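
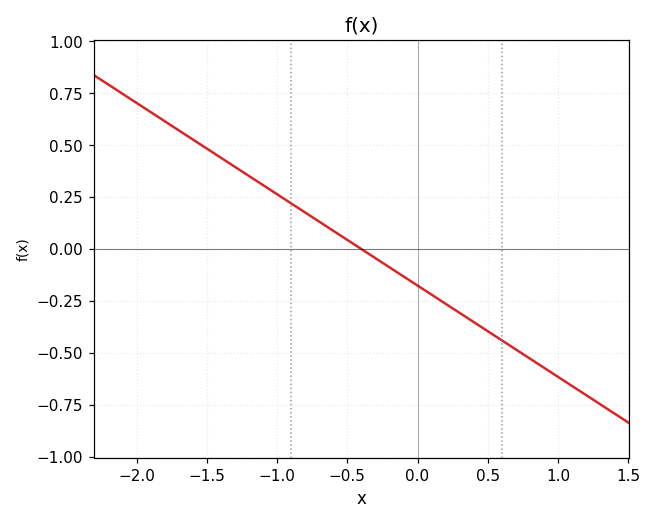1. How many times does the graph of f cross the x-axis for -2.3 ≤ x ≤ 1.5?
1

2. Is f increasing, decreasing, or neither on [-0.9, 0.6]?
decreasing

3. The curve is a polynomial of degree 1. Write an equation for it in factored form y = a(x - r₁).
y = -0.44(x + 0.4)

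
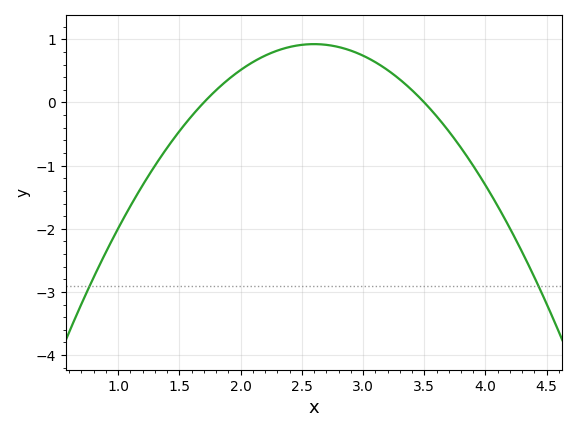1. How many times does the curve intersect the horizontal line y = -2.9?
2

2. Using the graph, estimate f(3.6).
-0.2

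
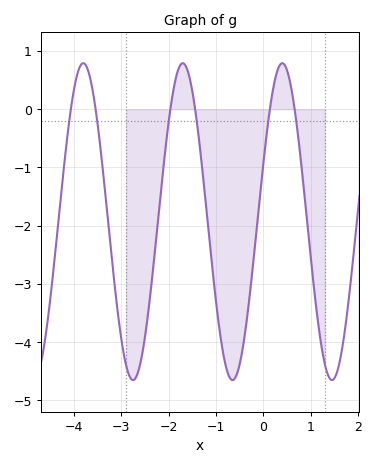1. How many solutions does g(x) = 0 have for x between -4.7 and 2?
6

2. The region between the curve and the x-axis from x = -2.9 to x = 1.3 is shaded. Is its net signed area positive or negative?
negative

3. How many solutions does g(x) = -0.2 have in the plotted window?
6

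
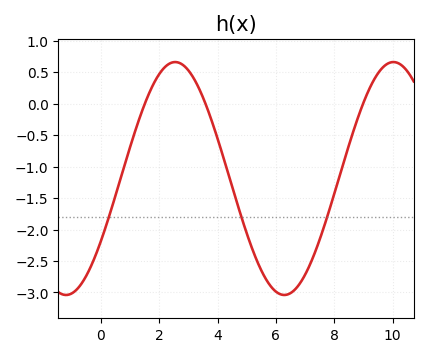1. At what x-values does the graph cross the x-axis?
1.51, 3.59, 8.99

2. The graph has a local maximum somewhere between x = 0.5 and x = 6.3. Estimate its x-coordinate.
2.55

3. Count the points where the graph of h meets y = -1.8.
3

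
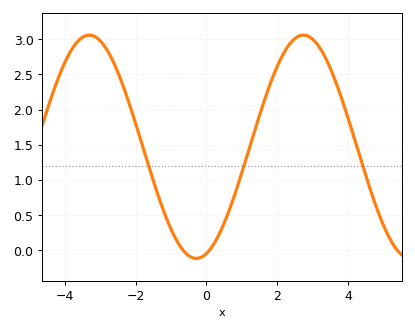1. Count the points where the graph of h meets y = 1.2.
3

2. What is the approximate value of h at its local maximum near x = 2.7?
3.06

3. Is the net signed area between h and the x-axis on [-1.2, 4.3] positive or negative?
positive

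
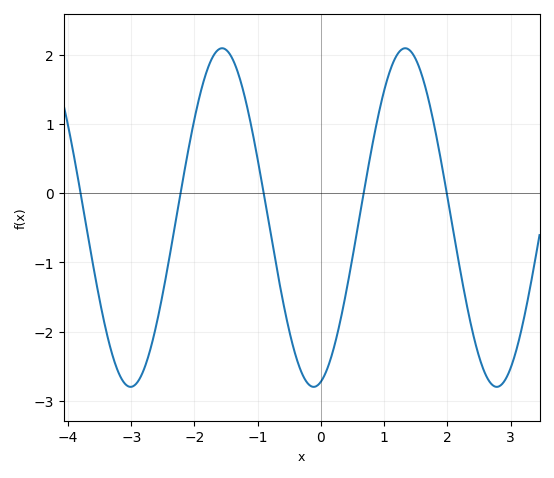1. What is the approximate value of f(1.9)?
0.467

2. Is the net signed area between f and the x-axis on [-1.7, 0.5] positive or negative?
negative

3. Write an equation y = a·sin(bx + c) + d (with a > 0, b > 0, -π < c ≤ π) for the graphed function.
y = 2.45sin(2.17x - 1.32) - 0.35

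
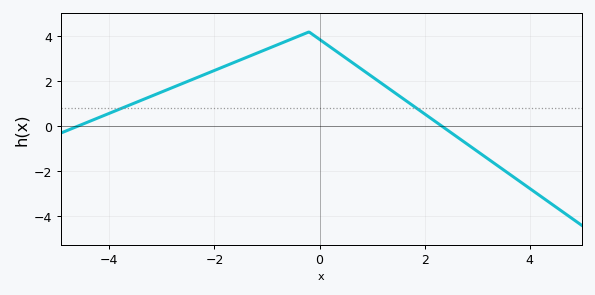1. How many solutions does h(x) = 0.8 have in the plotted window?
2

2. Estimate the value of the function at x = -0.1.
4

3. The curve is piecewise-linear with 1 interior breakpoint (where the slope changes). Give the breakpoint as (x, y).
(-0.2, 4.2)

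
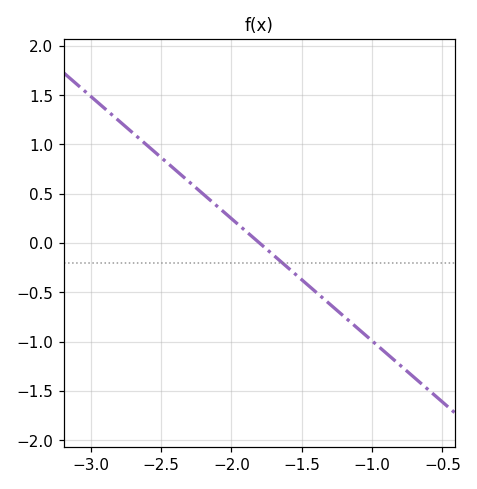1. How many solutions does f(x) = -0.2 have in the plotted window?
1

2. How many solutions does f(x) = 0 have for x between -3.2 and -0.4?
1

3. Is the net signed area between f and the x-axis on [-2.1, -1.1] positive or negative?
negative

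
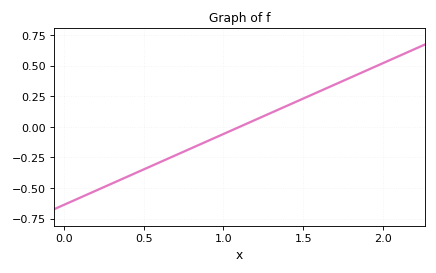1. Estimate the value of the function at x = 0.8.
-0.174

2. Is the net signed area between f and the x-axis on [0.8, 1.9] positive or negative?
positive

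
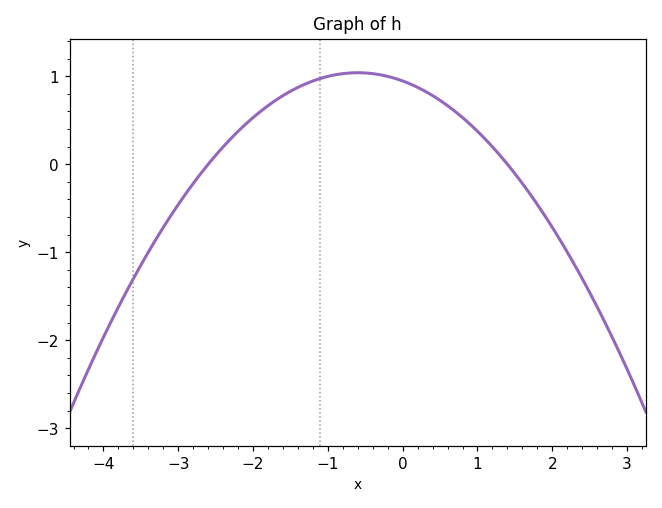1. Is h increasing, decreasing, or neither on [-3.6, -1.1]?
increasing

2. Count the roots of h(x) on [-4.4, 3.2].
2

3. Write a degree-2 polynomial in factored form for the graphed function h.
y = -0.26(x + 2.6)(x - 1.4)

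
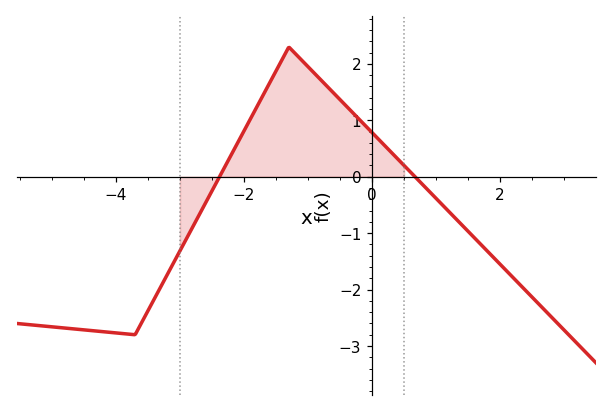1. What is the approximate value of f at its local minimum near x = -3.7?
-2.8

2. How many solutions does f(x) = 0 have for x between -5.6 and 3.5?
2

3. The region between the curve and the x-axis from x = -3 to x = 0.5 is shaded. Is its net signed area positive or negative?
positive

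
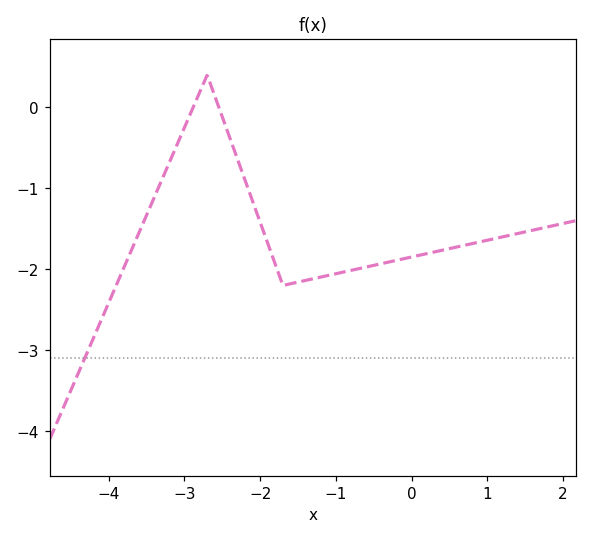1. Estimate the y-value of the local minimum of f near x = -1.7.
-2.2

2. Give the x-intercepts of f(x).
-2.88, -2.55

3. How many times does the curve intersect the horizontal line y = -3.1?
1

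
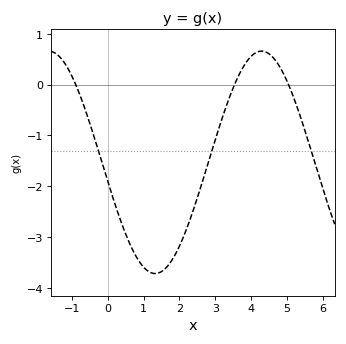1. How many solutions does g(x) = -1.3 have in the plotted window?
3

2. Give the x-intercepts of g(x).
-0.8, 3.6, 5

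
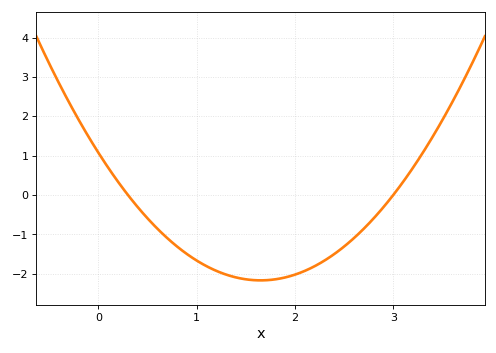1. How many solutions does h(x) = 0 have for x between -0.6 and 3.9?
2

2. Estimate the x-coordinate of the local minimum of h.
1.65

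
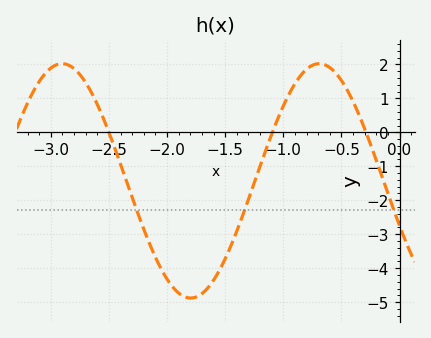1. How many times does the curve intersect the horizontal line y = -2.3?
3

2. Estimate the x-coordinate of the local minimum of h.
-1.8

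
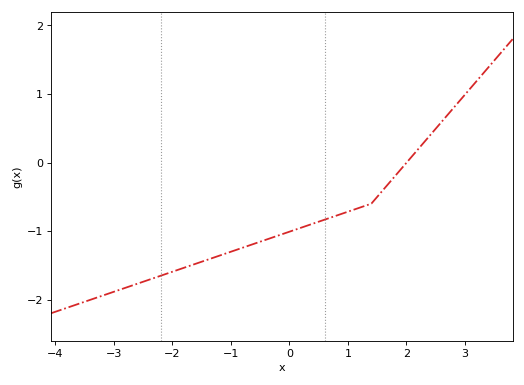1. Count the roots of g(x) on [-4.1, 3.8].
1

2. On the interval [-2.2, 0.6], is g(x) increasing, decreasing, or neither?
increasing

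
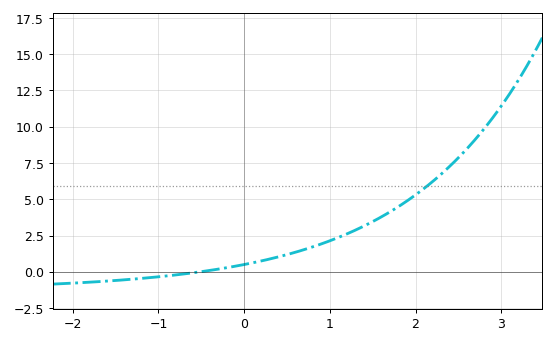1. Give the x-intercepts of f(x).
-0.5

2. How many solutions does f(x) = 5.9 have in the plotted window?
1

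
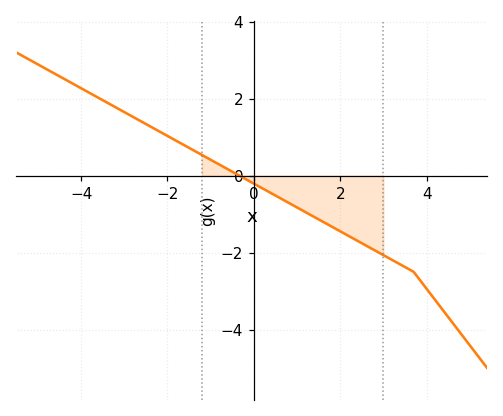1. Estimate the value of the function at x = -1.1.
0.4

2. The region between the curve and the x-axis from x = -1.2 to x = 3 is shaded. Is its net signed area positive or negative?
negative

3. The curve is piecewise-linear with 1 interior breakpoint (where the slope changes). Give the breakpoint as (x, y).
(3.7, -2.5)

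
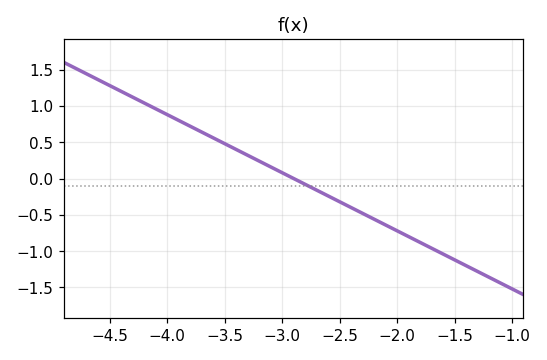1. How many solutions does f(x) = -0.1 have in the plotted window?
1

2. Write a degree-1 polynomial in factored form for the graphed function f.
y = -0.8(x + 2.9)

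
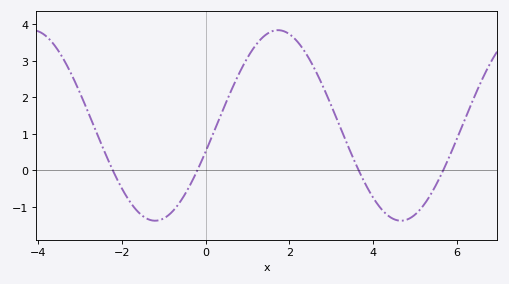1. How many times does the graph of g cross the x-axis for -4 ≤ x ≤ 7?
4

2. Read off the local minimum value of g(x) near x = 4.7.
-1.4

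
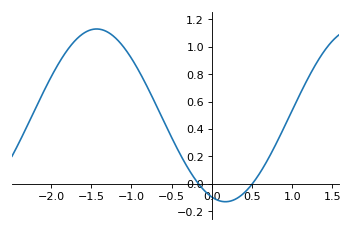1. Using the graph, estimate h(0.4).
-0.06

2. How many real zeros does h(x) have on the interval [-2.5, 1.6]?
2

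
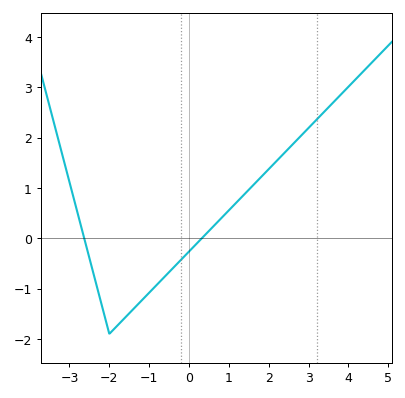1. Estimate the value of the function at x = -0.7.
-0.8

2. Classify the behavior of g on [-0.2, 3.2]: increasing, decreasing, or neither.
increasing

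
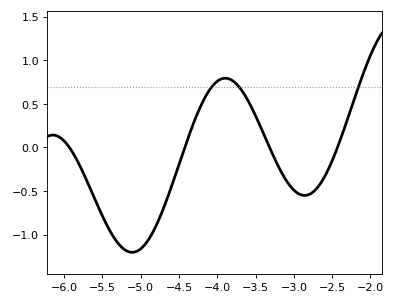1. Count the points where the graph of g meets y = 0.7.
3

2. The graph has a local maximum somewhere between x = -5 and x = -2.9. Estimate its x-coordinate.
-3.9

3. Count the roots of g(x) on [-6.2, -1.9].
4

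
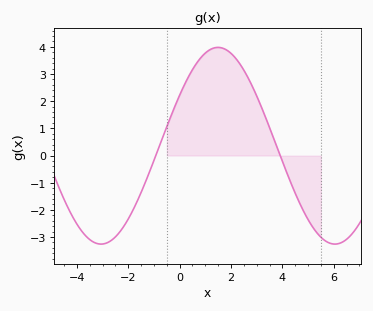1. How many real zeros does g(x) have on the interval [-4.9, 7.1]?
2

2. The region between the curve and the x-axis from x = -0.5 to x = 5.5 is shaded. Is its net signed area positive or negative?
positive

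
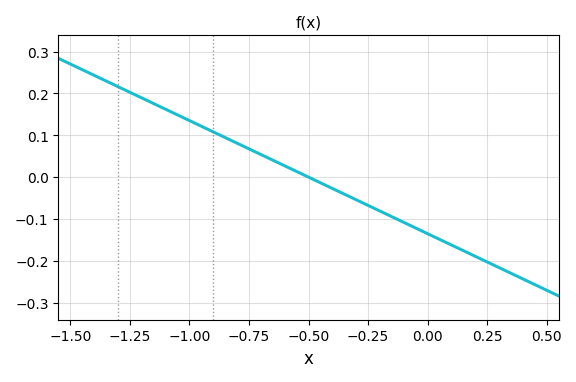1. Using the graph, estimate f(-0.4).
-0.027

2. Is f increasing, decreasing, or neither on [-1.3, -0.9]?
decreasing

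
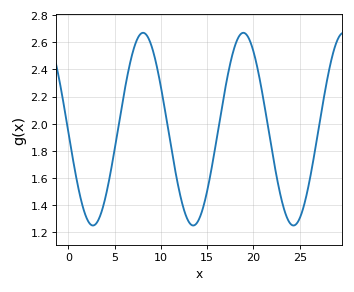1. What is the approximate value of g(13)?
1.28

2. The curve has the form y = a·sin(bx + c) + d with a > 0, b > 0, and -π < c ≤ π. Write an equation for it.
y = 0.71sin(0.58x - 3.11) + 1.96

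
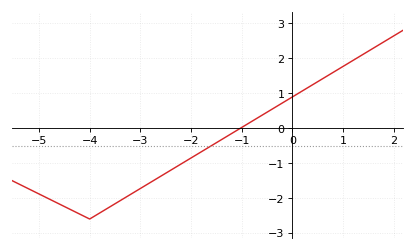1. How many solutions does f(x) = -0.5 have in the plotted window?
1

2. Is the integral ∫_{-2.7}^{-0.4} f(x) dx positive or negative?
negative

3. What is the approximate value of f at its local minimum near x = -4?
-2.6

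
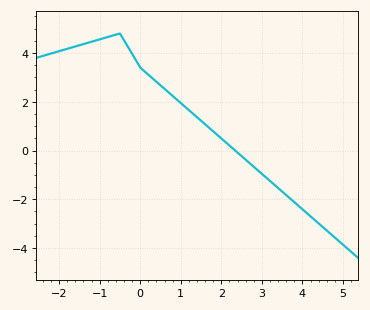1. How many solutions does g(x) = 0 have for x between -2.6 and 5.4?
1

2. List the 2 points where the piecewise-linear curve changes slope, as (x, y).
(-0.5, 4.8); (0, 3.4)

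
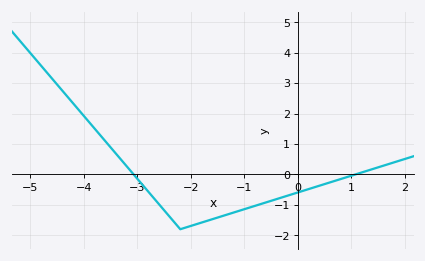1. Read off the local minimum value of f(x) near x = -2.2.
-1.8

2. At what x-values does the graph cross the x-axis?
-3.07, 1.07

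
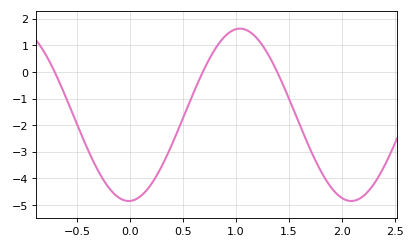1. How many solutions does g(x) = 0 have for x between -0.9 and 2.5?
3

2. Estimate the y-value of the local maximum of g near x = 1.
1.6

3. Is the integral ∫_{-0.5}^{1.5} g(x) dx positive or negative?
negative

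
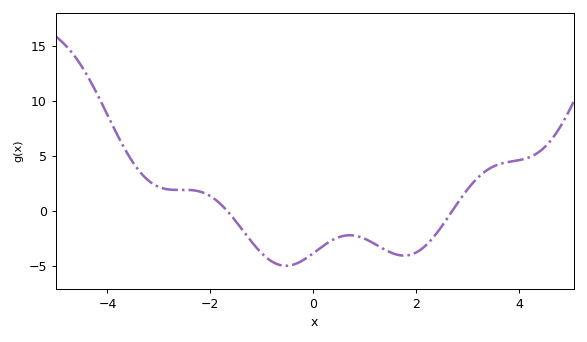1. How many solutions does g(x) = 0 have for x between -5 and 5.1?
2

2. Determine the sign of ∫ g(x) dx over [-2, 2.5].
negative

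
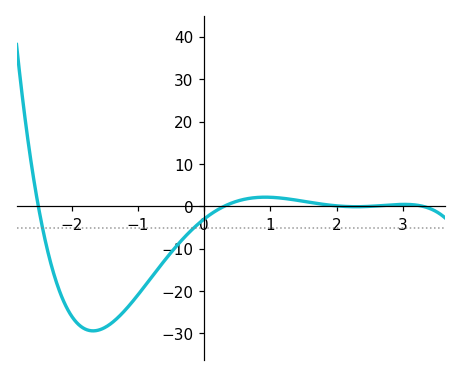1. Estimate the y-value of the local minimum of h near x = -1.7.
-29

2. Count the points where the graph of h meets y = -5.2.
2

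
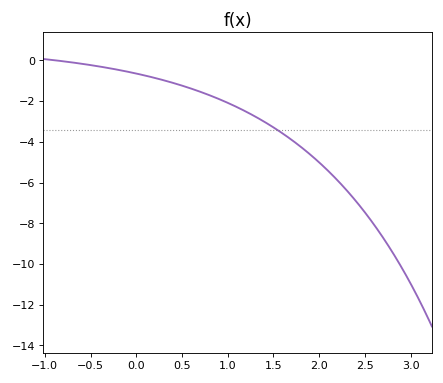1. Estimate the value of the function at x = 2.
-5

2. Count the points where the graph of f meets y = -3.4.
1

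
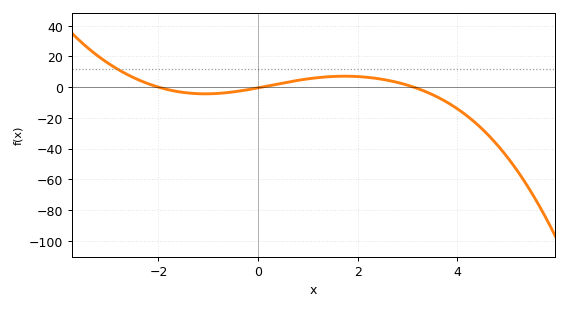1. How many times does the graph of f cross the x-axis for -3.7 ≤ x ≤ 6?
3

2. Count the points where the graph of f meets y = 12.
1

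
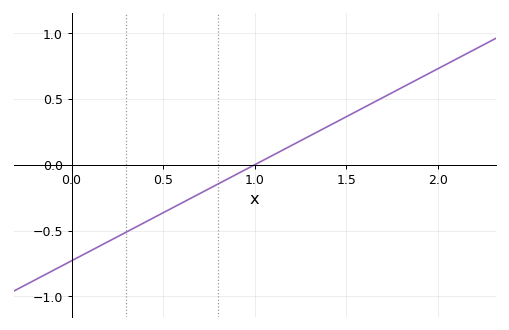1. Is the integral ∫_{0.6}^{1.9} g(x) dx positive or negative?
positive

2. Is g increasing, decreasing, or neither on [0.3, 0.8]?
increasing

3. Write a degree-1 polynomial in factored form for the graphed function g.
y = 0.73(x - 1)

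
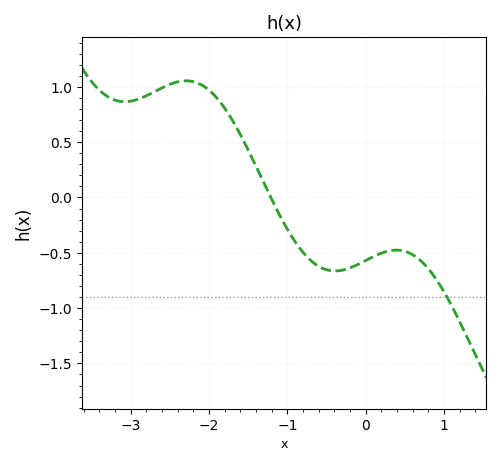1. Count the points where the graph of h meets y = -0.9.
1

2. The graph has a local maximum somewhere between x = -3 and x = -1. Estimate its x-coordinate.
-2.29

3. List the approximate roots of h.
-1.21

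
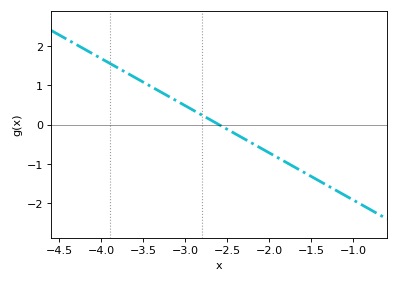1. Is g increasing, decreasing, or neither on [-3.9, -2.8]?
decreasing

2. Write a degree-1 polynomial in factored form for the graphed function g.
y = -1.2(x + 2.6)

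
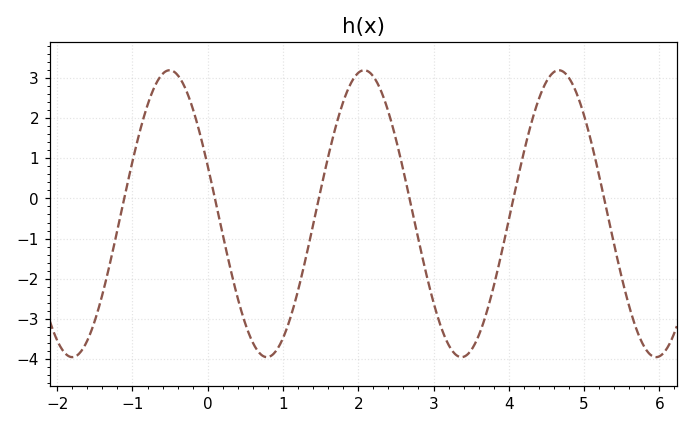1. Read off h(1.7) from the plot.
1.8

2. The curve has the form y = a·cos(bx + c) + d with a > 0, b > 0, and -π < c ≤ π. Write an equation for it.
y = 3.57cos(2.4x + 1.2) - 0.38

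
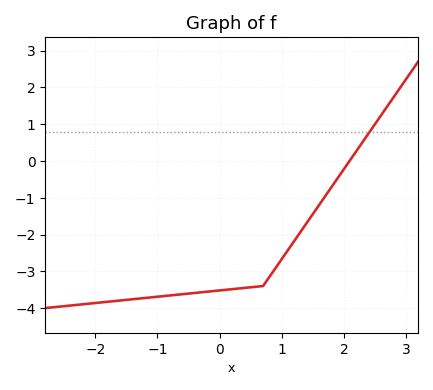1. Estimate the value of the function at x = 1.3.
-1.9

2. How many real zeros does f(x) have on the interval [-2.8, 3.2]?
1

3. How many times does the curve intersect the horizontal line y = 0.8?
1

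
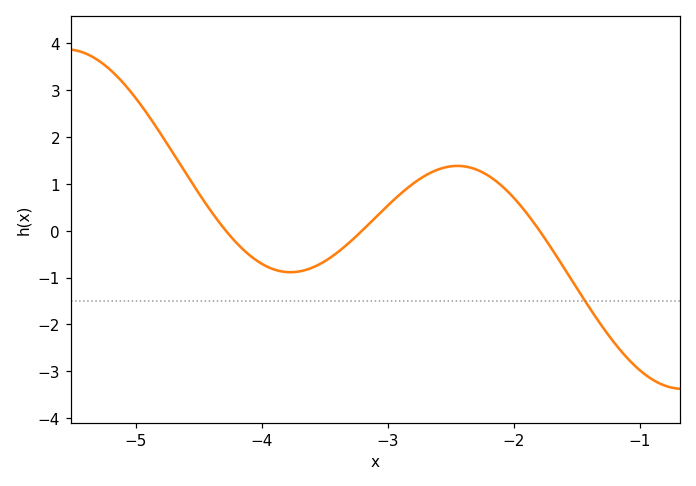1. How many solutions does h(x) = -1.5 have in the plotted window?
1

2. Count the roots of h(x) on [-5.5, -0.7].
3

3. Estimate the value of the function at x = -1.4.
-1.6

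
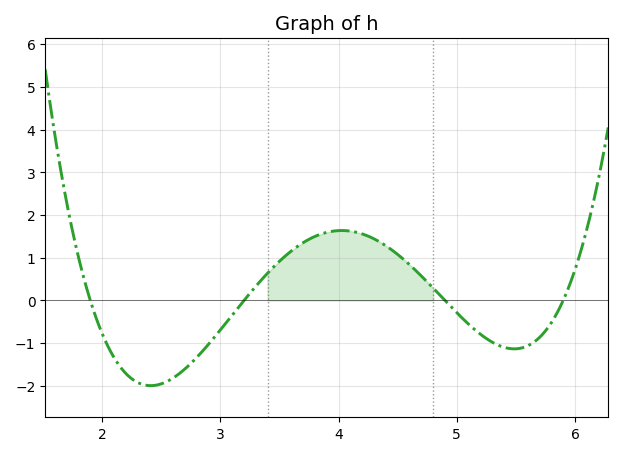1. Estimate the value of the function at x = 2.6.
-1.8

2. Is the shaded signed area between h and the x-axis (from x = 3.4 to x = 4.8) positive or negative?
positive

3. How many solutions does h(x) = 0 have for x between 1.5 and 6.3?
4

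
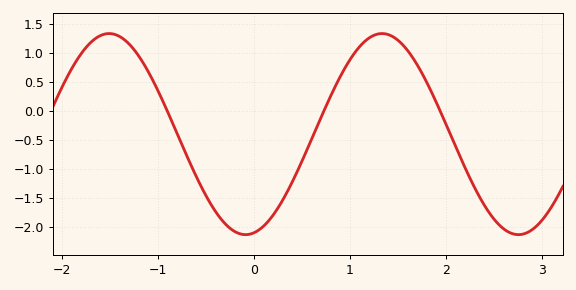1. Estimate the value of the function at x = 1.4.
1.32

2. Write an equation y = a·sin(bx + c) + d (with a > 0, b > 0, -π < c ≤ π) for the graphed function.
y = 1.74sin(2.21x - 1.38) - 0.4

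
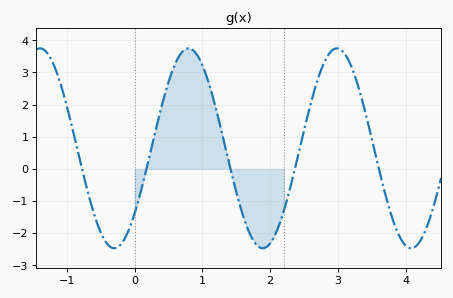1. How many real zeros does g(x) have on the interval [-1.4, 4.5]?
5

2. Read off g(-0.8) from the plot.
0.222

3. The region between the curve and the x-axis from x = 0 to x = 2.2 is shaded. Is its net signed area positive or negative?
positive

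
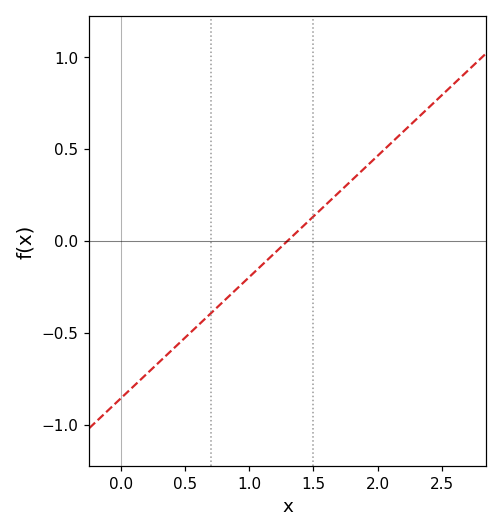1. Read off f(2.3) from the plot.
0.66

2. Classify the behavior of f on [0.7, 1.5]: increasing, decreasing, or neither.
increasing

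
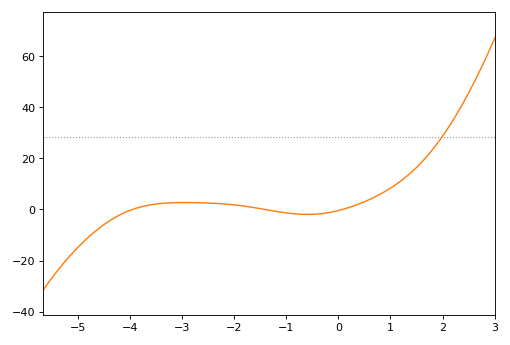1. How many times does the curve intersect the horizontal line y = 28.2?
1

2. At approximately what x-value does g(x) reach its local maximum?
-2.94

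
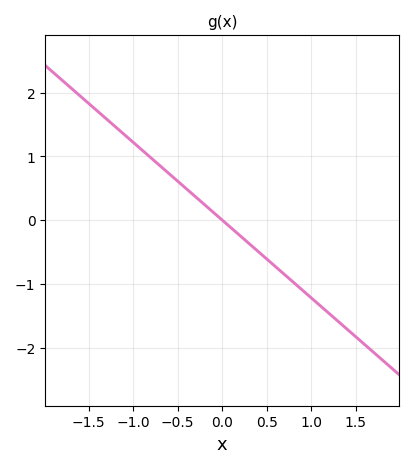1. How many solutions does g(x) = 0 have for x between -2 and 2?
1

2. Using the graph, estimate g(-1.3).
1.6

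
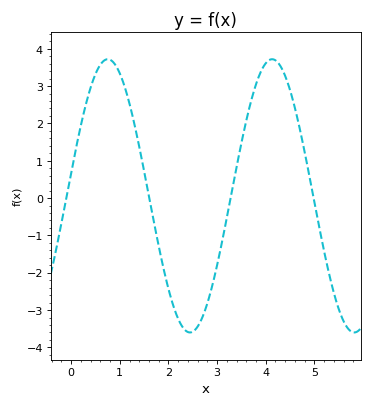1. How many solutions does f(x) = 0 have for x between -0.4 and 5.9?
4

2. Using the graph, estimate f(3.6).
2.1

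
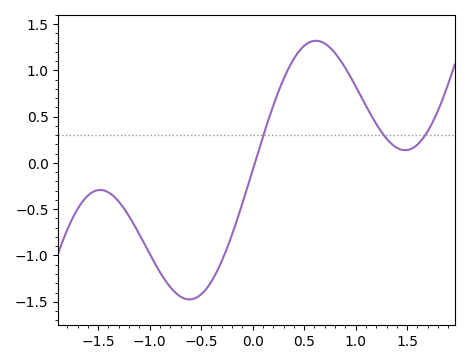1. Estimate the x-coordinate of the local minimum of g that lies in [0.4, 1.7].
1.48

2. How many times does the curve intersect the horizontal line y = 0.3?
3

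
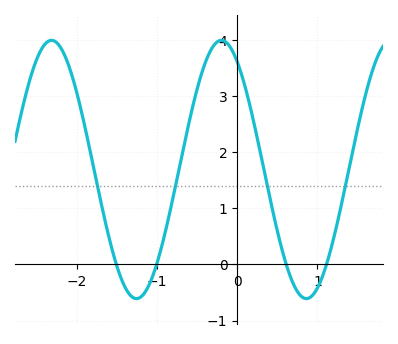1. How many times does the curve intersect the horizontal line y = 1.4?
4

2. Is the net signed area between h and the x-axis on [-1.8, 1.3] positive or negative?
positive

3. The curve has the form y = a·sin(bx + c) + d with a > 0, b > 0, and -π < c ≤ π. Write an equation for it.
y = 2.3sin(2.97x + 2.15) + 1.69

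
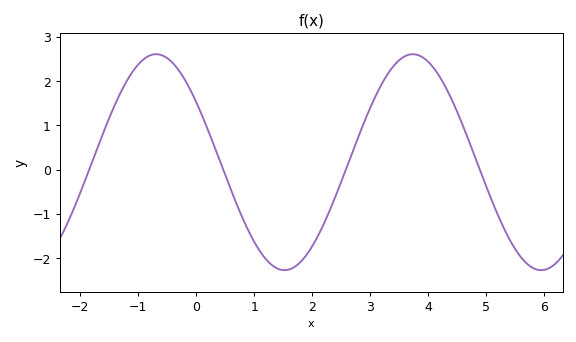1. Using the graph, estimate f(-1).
2.4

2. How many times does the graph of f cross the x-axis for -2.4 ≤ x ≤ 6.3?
4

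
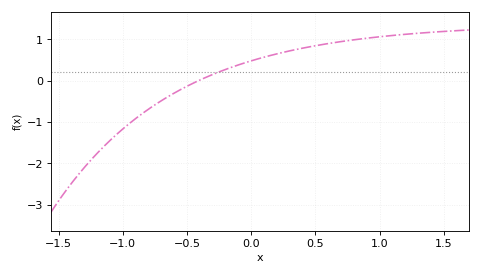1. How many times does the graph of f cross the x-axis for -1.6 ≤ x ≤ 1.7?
1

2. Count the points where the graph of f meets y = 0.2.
1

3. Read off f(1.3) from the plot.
1.15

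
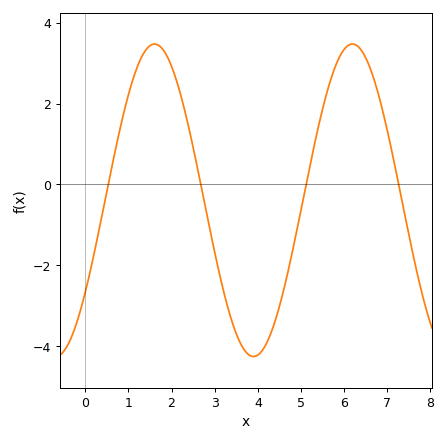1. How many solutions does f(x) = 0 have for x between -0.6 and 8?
4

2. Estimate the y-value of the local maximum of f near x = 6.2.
3.4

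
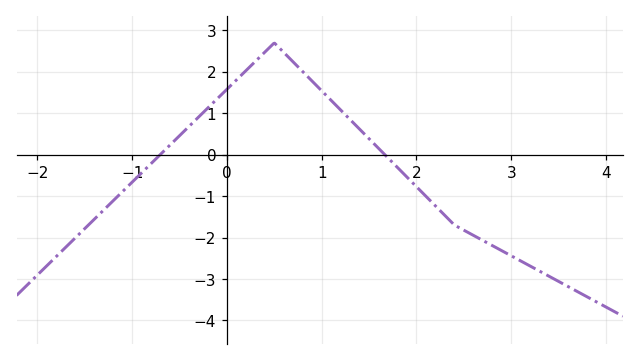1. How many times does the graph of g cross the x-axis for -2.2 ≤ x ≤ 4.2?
2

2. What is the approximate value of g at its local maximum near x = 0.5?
2.7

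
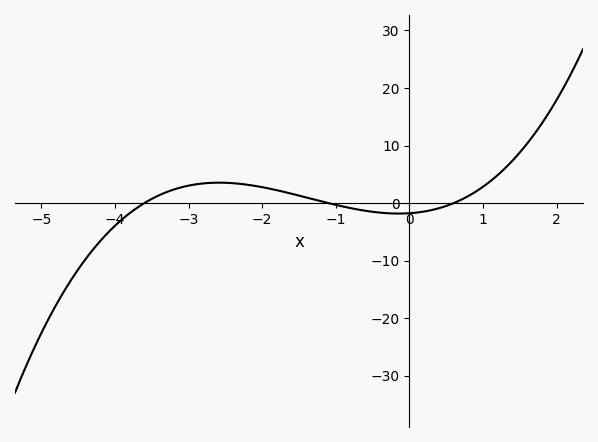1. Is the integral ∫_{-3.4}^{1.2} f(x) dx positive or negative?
positive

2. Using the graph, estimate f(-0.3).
-1.76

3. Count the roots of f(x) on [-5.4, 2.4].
3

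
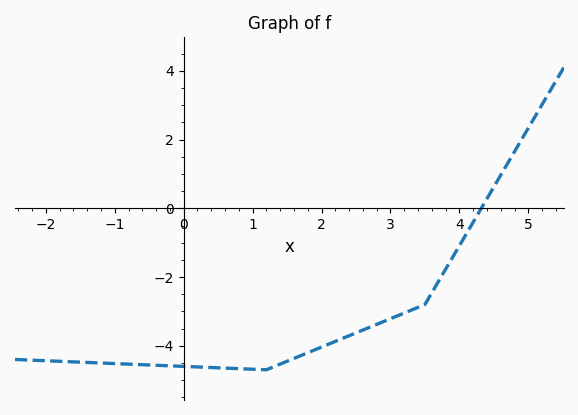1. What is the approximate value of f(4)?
-1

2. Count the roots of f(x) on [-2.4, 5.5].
1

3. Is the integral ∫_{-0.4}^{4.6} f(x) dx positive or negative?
negative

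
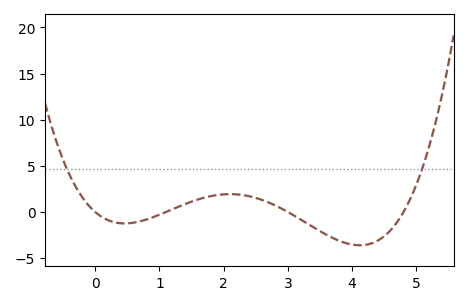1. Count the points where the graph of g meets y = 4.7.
2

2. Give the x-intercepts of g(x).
0, 1.1, 3, 4.8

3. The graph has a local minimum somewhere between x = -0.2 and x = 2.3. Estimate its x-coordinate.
0.5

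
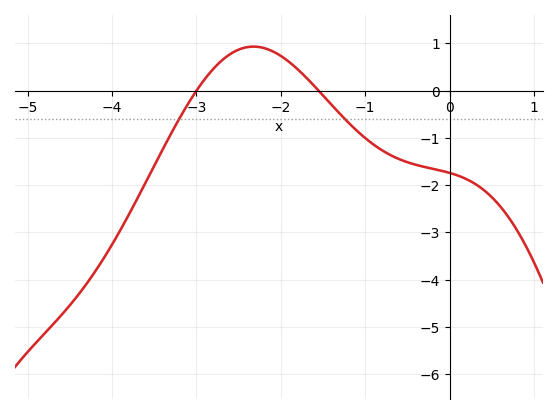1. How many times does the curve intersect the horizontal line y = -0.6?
2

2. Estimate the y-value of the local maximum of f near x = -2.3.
0.9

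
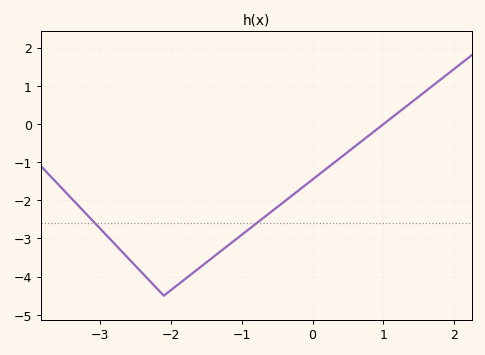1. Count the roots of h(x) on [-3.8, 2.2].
1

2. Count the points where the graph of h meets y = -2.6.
2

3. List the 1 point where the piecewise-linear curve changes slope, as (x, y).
(-2.1, -4.5)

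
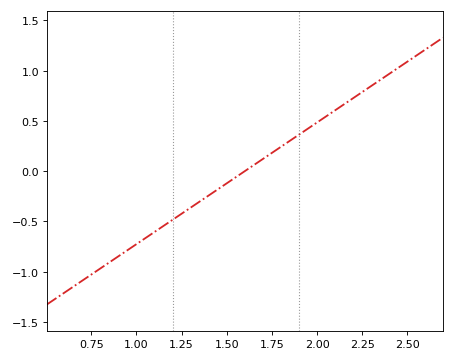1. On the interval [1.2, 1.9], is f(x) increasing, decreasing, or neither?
increasing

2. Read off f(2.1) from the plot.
0.6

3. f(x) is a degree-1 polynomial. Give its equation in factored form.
y = 1.21(x - 1.6)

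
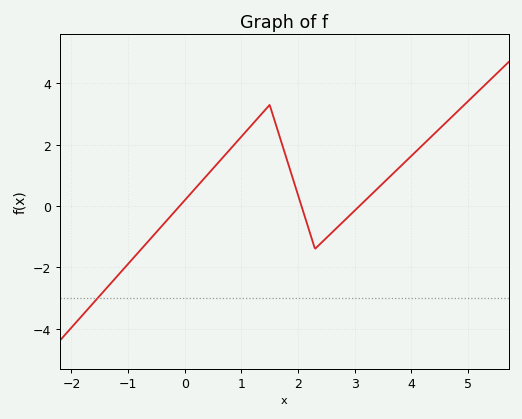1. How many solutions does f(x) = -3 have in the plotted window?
1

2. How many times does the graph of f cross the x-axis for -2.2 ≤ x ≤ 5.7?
3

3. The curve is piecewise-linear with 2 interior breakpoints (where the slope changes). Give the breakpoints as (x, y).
(1.5, 3.3); (2.3, -1.4)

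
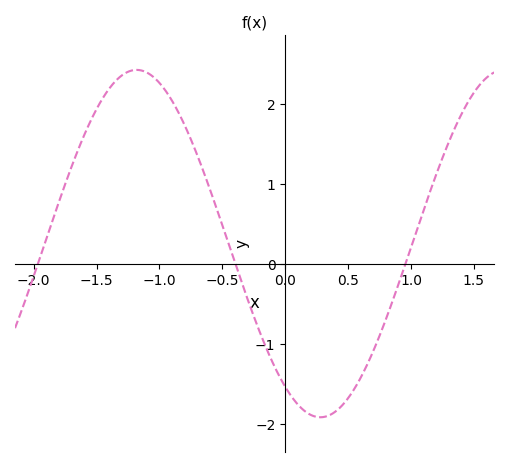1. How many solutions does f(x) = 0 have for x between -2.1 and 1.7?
3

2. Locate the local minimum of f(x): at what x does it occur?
0.281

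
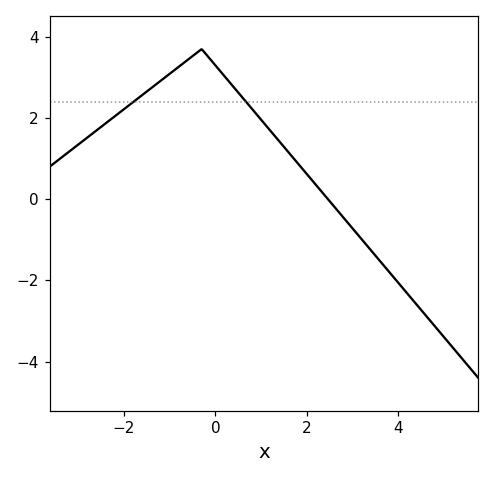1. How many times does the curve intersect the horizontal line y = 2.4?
2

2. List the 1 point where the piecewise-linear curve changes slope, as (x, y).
(-0.3, 3.7)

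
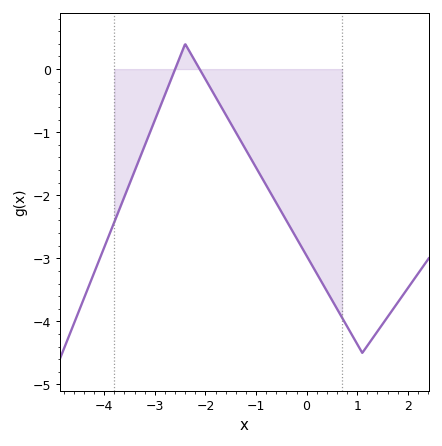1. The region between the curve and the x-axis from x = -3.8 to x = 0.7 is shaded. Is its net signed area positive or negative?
negative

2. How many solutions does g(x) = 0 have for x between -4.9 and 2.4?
2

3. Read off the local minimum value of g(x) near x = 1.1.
-4.5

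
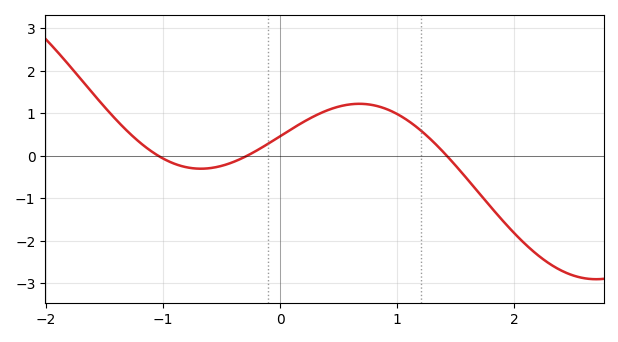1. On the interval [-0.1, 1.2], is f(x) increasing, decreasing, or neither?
neither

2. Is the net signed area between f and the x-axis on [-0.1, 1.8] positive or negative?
positive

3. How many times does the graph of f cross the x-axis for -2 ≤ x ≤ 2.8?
3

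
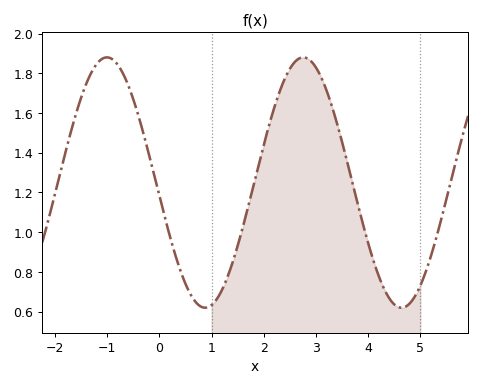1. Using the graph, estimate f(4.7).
0.623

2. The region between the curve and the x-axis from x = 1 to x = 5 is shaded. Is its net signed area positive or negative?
positive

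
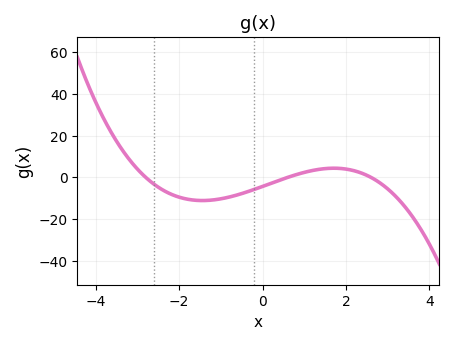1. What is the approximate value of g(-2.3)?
-8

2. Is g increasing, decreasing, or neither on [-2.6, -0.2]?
neither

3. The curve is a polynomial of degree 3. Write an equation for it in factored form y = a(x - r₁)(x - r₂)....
y = -0.99(x + 2.8)(x - 0.6)(x - 2.6)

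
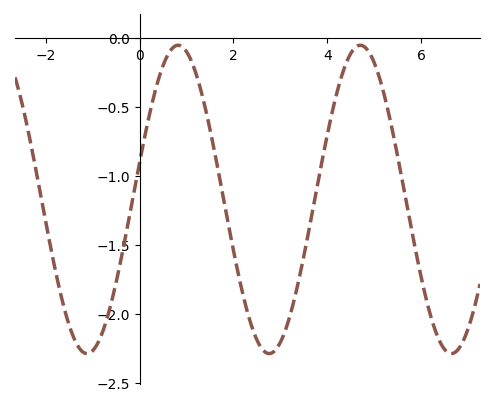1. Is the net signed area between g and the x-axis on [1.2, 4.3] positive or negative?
negative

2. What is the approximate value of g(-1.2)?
-2.3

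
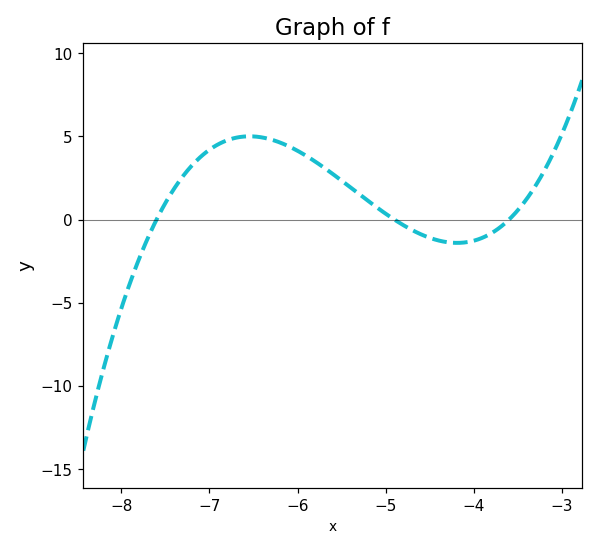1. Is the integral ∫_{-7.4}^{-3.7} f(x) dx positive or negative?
positive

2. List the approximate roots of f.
-7.6, -4.9, -3.6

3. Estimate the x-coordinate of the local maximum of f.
-6.55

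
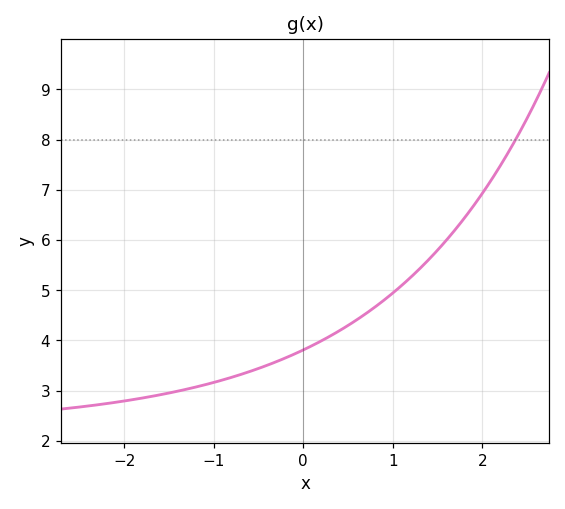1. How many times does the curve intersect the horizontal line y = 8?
1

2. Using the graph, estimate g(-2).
2.8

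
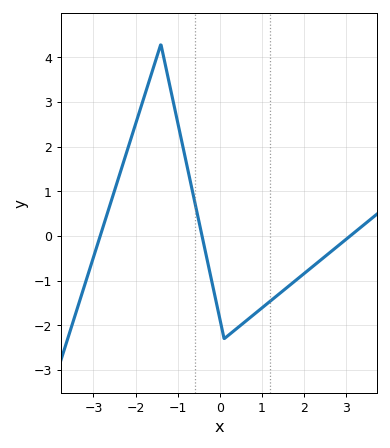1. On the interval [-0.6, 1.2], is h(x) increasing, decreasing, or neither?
neither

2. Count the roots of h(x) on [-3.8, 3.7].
3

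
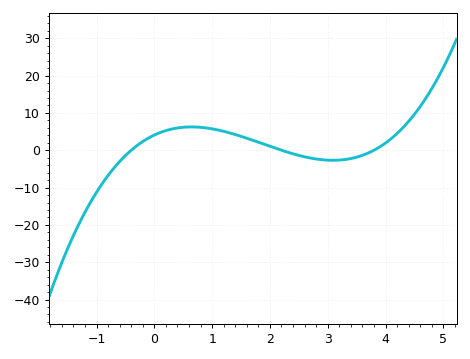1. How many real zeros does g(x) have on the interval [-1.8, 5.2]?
3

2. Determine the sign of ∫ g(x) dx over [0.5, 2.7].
positive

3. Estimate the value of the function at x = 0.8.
6.15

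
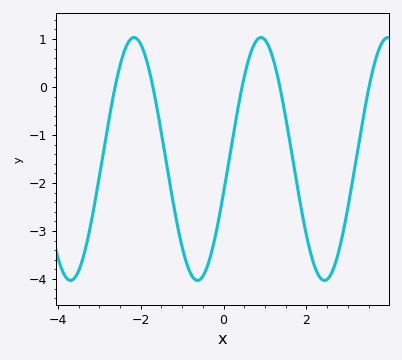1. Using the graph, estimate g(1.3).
0.24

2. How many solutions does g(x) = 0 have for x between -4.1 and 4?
5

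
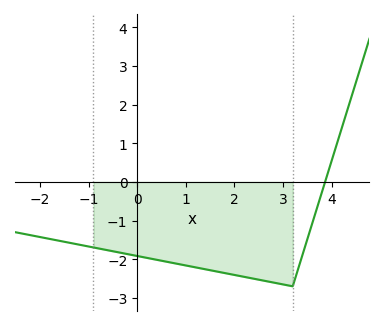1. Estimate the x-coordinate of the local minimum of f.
3.2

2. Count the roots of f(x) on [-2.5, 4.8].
1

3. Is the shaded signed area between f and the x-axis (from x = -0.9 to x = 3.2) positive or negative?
negative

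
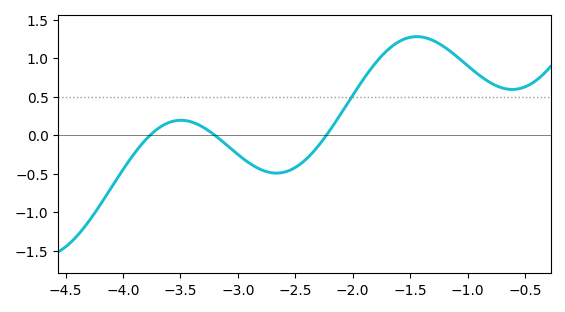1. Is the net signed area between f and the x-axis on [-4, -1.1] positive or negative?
positive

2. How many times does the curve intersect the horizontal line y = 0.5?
1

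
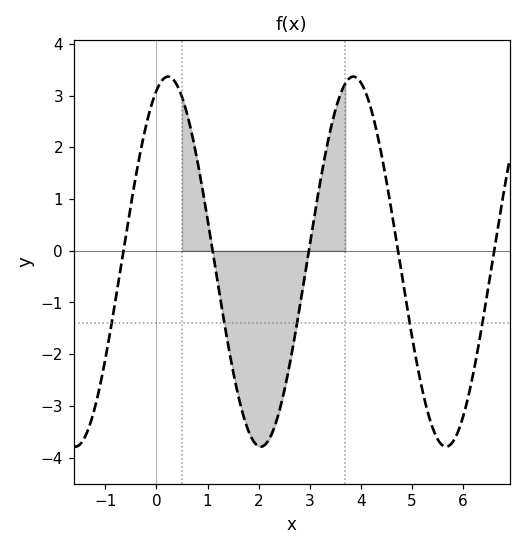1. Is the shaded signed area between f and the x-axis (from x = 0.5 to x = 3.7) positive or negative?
negative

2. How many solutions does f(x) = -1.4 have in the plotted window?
5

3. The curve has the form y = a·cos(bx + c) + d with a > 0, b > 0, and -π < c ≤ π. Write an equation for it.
y = 3.58cos(1.73x - 0.392) - 0.21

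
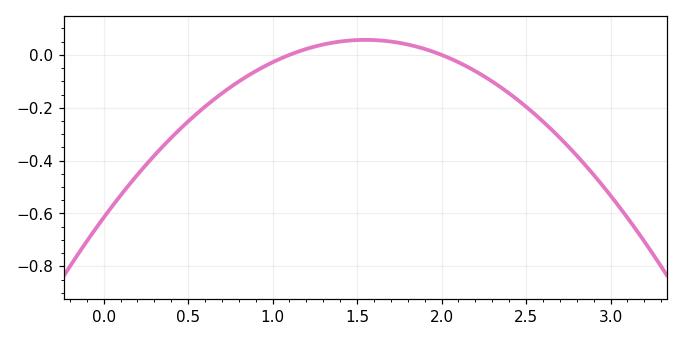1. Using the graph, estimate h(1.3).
0.039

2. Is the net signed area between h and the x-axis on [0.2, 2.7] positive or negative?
negative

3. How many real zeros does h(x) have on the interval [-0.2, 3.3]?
2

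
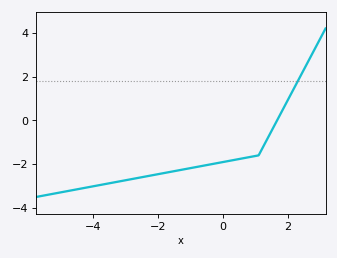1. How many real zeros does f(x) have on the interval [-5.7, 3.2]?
1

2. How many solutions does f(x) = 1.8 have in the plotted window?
1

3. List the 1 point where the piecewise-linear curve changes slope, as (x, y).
(1.1, -1.6)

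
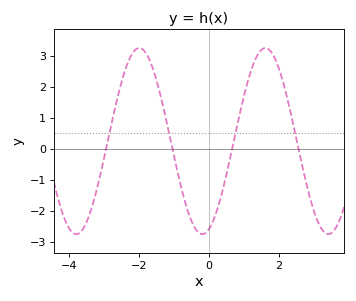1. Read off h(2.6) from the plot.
-0.172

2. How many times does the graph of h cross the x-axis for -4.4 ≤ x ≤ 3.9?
4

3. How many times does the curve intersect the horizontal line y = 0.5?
4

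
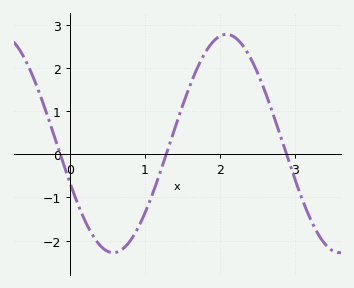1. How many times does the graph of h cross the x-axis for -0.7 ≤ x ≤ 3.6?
3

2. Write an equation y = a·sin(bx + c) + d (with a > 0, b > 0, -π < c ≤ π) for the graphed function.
y = 2.53sin(2.1x - 2.8) + 0.25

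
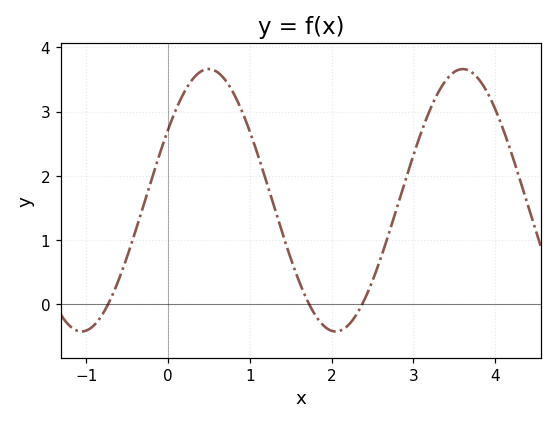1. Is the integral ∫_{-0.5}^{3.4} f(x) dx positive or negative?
positive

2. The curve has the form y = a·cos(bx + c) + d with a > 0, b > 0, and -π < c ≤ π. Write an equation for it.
y = 2.04cos(2.02x - 1) + 1.62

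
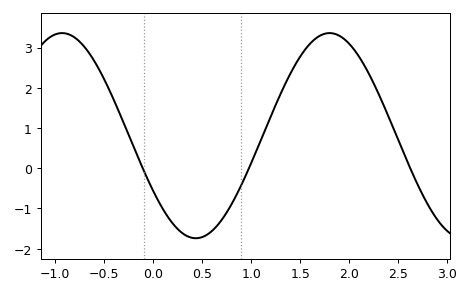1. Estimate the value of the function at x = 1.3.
1.85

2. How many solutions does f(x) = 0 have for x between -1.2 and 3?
3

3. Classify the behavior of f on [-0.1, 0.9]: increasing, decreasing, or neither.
neither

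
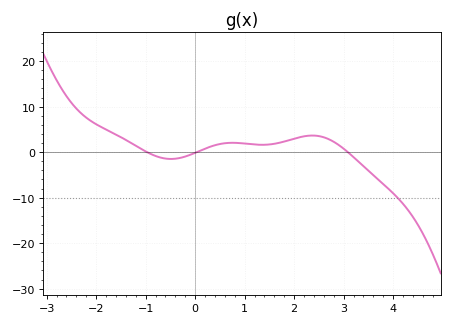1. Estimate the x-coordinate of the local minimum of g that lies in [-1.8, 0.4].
-0.491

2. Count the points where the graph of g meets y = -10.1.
1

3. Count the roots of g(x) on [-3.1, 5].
3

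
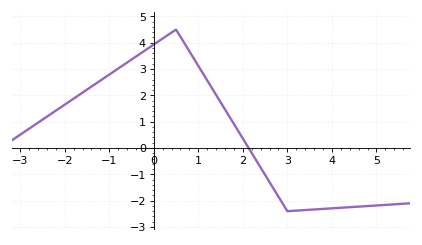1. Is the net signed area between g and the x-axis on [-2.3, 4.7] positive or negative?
positive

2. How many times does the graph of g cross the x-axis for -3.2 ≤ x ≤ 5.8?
1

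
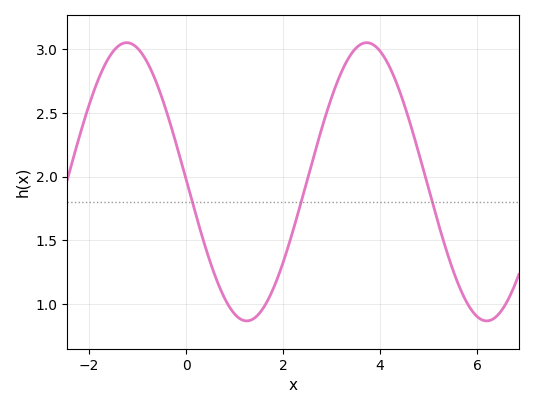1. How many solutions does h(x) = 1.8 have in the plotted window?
3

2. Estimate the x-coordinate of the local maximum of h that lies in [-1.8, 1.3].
-1.2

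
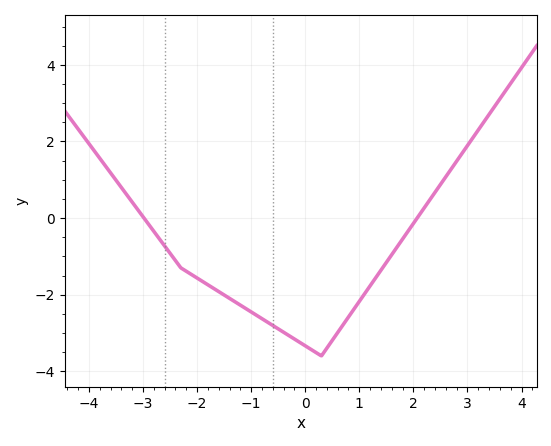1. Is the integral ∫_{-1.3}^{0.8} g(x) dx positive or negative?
negative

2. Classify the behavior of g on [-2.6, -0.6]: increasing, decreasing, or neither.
decreasing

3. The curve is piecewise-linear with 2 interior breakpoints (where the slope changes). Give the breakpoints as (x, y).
(-2.3, -1.3); (0.3, -3.6)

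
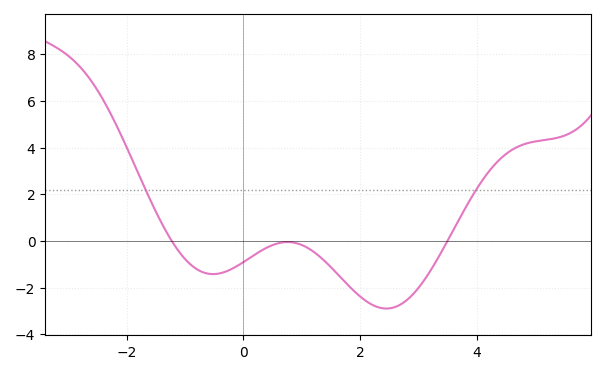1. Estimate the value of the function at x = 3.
-2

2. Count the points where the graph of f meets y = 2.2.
2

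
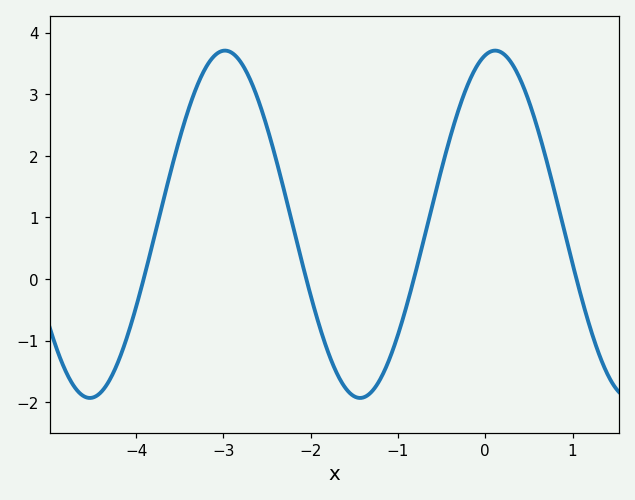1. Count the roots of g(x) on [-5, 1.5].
4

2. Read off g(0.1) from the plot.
3.71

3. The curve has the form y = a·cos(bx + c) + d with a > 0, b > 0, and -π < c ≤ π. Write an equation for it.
y = 2.82cos(2.03x - 0.23) + 0.89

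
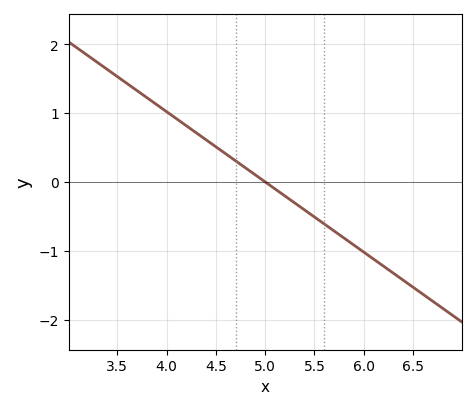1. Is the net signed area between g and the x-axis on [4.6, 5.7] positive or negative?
negative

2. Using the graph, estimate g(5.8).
-0.816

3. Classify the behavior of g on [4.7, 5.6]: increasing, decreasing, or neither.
decreasing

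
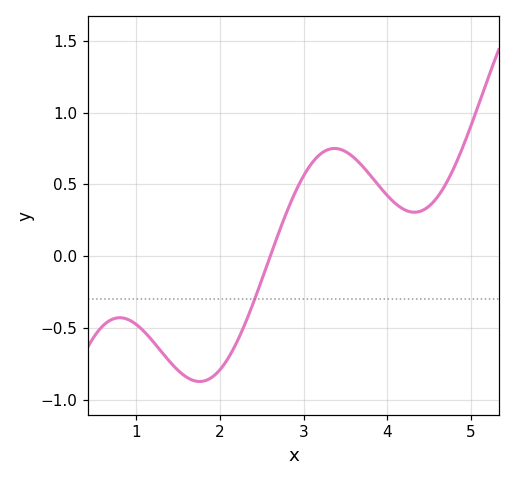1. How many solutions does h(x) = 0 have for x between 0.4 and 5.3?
1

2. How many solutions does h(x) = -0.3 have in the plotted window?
1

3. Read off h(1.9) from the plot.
-0.847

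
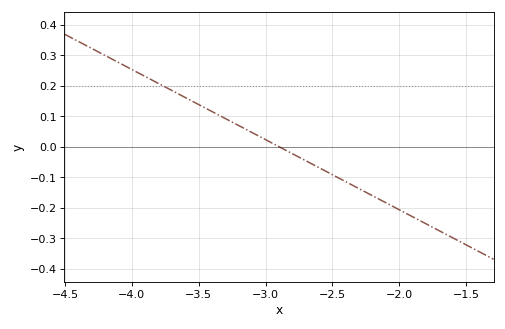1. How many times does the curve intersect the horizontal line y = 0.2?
1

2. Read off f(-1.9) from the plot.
-0.23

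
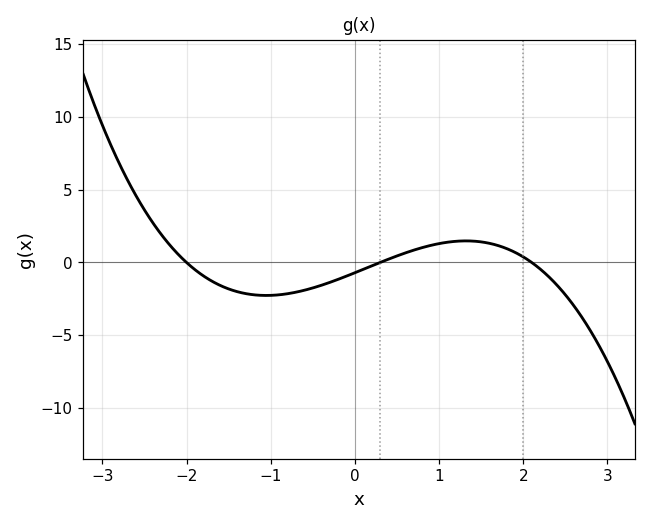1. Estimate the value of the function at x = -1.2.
-2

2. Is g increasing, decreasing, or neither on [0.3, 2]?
neither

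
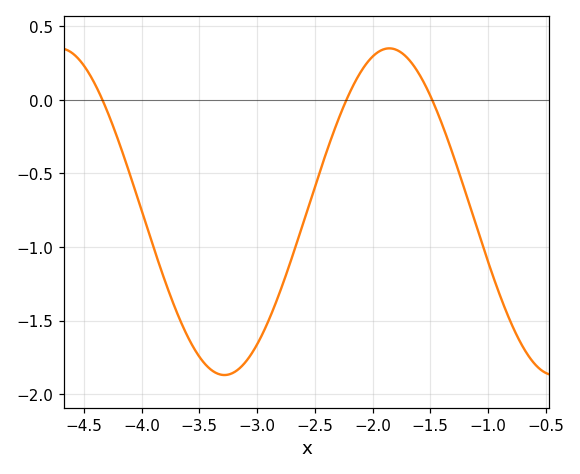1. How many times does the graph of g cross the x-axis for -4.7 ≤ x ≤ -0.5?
3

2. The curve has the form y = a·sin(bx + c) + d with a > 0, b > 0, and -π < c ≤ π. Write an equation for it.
y = 1.11sin(2.2x - 0.63) - 0.76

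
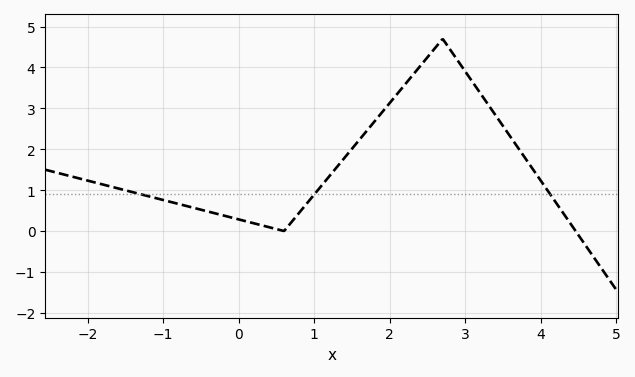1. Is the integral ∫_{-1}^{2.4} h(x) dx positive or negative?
positive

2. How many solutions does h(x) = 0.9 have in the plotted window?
3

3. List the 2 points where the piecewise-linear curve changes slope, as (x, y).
(0.6, 0); (2.7, 4.7)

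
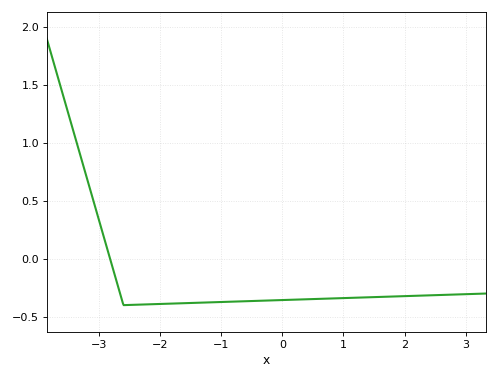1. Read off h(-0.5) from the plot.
-0.365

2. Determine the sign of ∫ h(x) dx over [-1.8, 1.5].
negative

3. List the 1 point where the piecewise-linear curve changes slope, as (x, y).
(-2.6, -0.4)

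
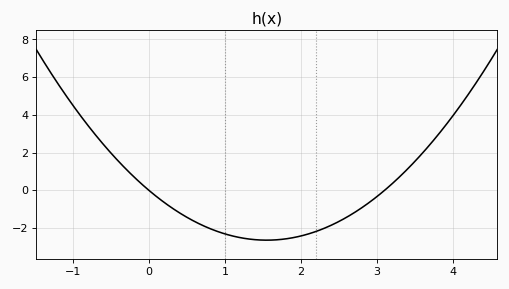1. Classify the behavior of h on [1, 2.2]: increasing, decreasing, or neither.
neither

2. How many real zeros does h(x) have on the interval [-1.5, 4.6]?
2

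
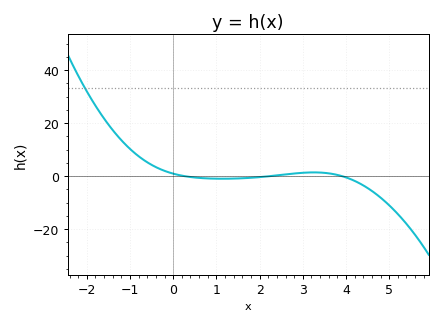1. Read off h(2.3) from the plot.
0.108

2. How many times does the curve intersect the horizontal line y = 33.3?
1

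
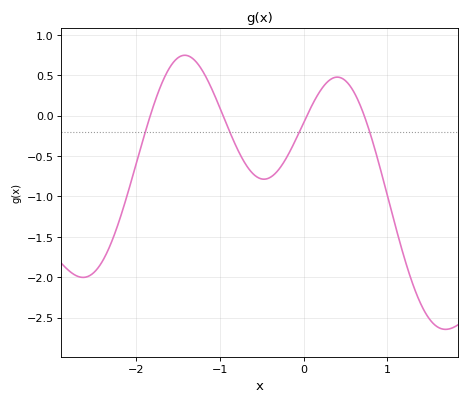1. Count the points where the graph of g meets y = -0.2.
4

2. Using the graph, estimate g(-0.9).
-0.15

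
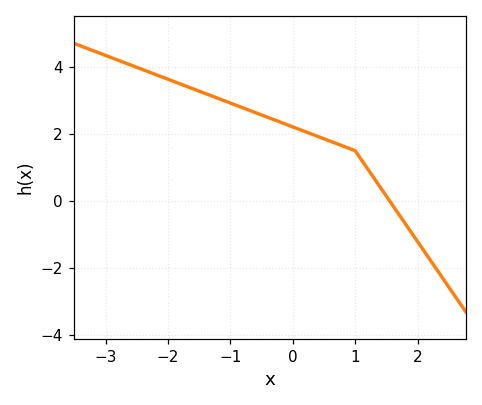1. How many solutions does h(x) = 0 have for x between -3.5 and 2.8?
1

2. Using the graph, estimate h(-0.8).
2.8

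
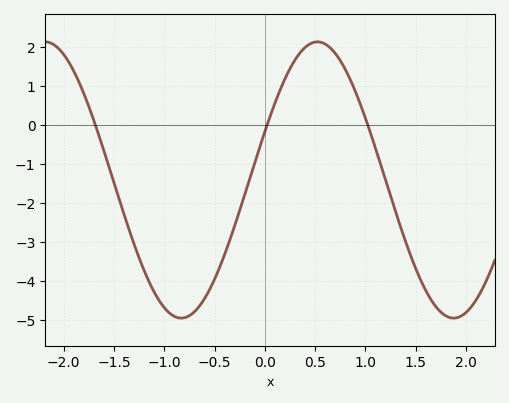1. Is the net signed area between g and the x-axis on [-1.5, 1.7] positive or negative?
negative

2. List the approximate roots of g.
-1.7, 0, 1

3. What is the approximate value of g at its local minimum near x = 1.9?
-4.9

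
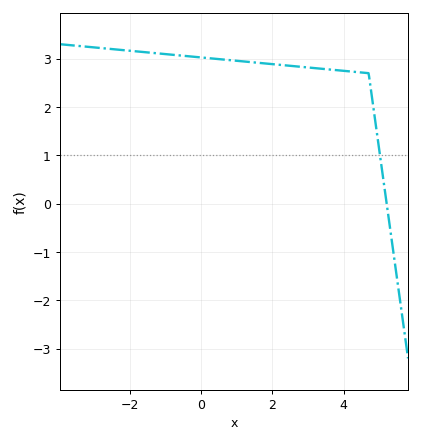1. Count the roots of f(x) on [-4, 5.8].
1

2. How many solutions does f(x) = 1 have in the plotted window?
1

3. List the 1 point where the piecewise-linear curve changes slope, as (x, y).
(4.7, 2.7)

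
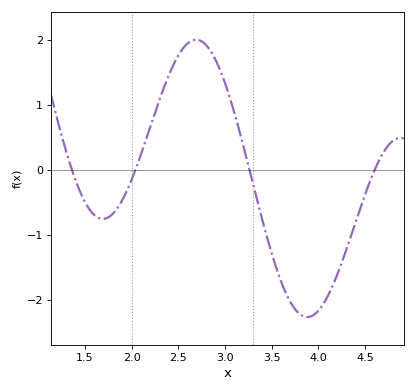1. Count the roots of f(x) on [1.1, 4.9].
4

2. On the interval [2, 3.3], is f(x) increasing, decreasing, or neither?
neither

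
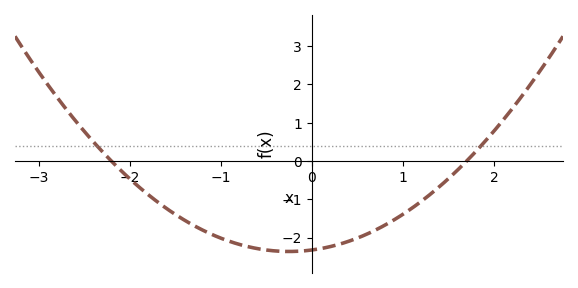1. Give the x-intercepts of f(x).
-2.2, 1.7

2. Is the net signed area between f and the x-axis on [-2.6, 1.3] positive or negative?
negative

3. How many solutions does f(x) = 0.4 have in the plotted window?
2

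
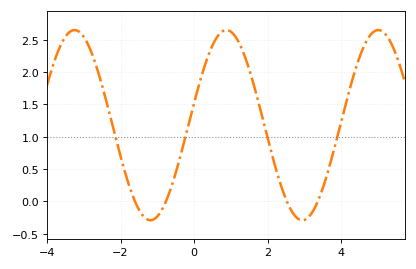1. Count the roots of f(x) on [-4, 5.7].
4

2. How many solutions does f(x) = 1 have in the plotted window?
4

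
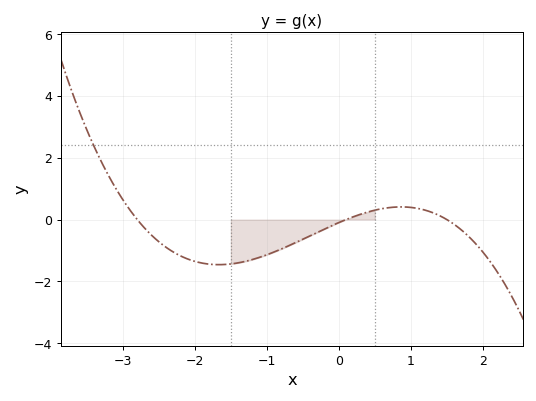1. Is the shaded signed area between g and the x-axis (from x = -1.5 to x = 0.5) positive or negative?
negative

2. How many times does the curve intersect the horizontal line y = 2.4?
1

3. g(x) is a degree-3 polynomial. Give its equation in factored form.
y = -0.23(x + 2.8)(x - 0.1)(x - 1.5)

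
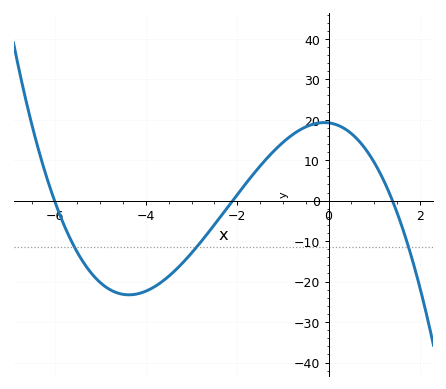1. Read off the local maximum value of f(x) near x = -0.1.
19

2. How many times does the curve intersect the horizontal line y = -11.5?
3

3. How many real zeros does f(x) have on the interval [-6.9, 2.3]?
3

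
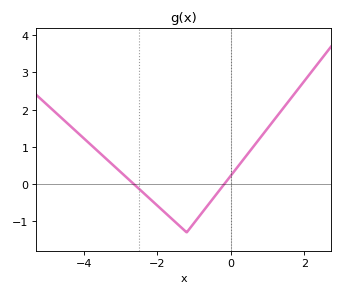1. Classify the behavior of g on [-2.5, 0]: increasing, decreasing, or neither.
neither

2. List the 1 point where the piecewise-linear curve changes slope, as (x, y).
(-1.2, -1.3)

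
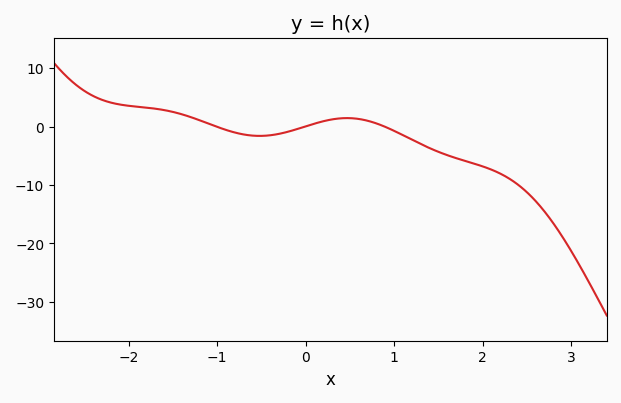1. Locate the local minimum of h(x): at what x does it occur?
-0.5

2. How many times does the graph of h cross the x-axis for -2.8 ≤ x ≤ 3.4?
3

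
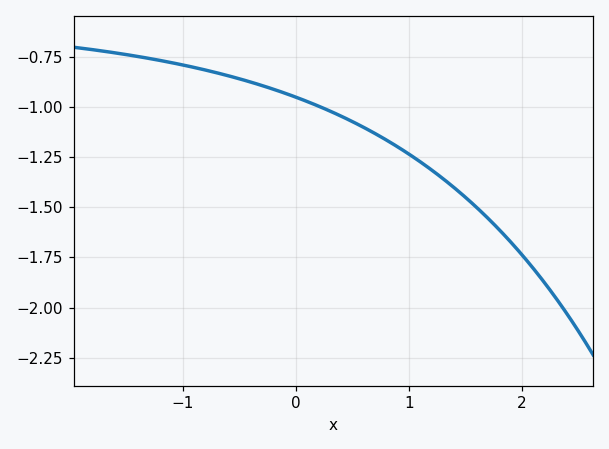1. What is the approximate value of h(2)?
-1.74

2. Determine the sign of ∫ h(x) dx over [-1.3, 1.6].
negative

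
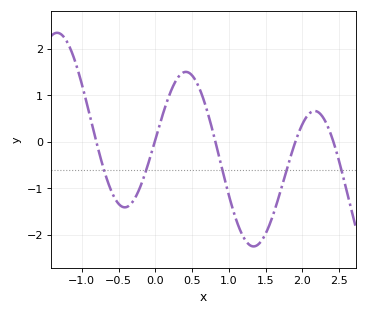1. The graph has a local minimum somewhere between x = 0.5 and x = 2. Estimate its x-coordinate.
1.3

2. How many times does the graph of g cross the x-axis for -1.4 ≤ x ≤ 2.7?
5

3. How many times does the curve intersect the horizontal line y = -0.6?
5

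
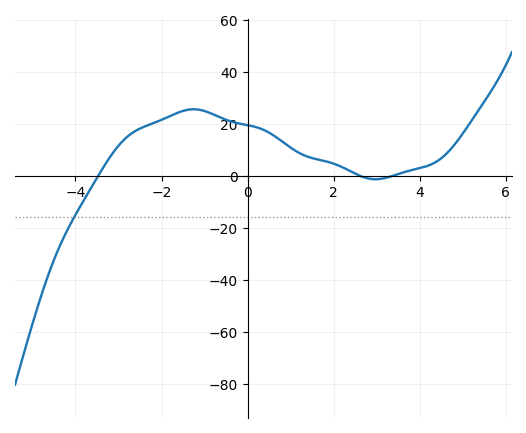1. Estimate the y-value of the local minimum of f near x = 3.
-2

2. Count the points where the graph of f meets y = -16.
1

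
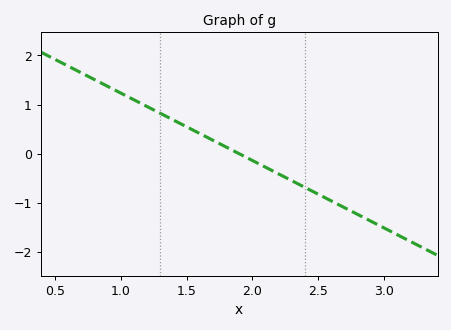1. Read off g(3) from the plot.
-1.51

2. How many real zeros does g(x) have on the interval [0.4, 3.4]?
1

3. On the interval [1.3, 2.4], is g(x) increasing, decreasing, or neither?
decreasing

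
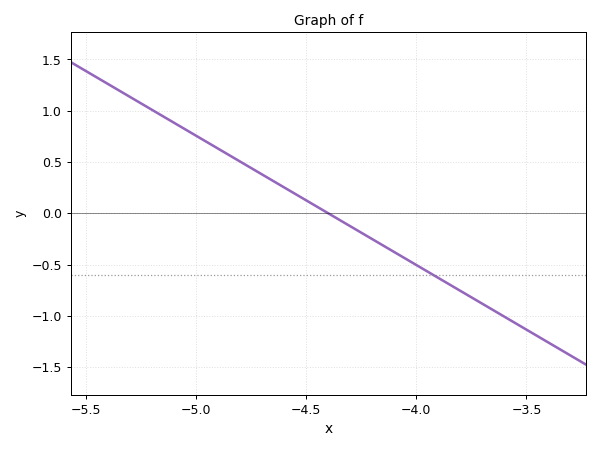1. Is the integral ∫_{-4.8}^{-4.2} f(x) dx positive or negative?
positive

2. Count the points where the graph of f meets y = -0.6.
1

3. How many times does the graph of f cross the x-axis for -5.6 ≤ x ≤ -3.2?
1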